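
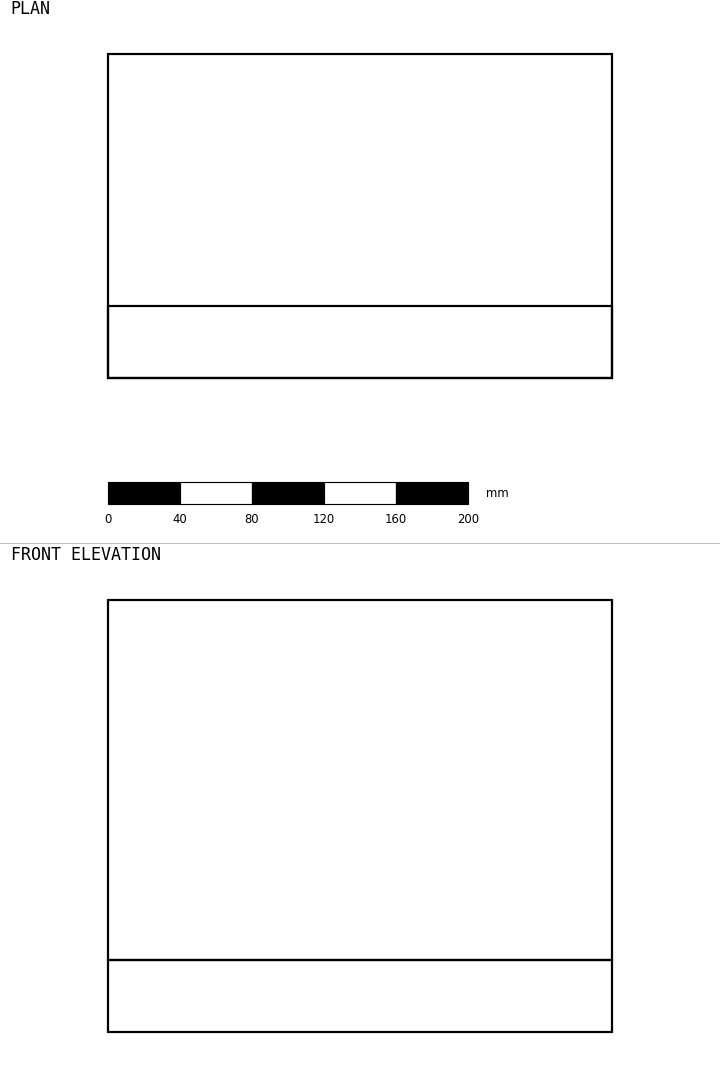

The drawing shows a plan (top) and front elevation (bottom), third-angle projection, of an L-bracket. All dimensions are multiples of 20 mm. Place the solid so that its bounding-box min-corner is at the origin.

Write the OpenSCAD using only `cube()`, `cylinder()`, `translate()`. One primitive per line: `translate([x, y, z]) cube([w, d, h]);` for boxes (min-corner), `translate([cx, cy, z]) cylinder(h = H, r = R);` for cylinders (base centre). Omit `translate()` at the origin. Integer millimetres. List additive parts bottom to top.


cube([280, 180, 40]);
translate([0, 0, 40]) cube([280, 40, 200]);


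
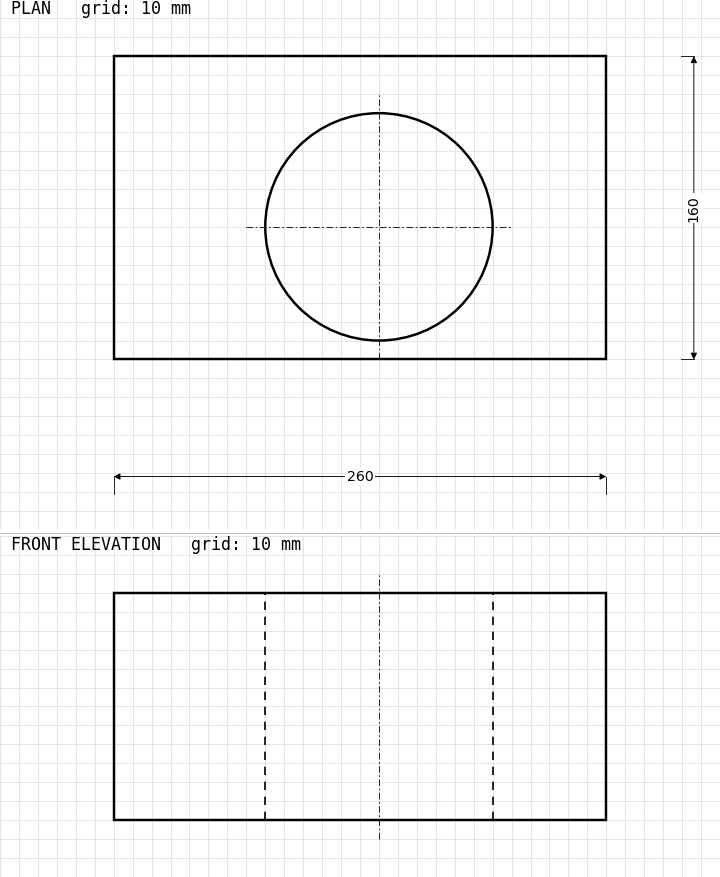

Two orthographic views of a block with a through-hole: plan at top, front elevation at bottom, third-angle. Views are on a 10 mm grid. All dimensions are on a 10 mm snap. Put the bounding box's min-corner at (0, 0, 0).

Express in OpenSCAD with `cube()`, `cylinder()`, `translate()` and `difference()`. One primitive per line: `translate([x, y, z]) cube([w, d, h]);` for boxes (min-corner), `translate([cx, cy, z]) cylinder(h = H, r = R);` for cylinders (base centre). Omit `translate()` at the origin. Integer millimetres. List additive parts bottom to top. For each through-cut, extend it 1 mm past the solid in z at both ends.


difference() {
  cube([260, 160, 120]);
  translate([140, 70, -1]) cylinder(h = 122, r = 60);
}


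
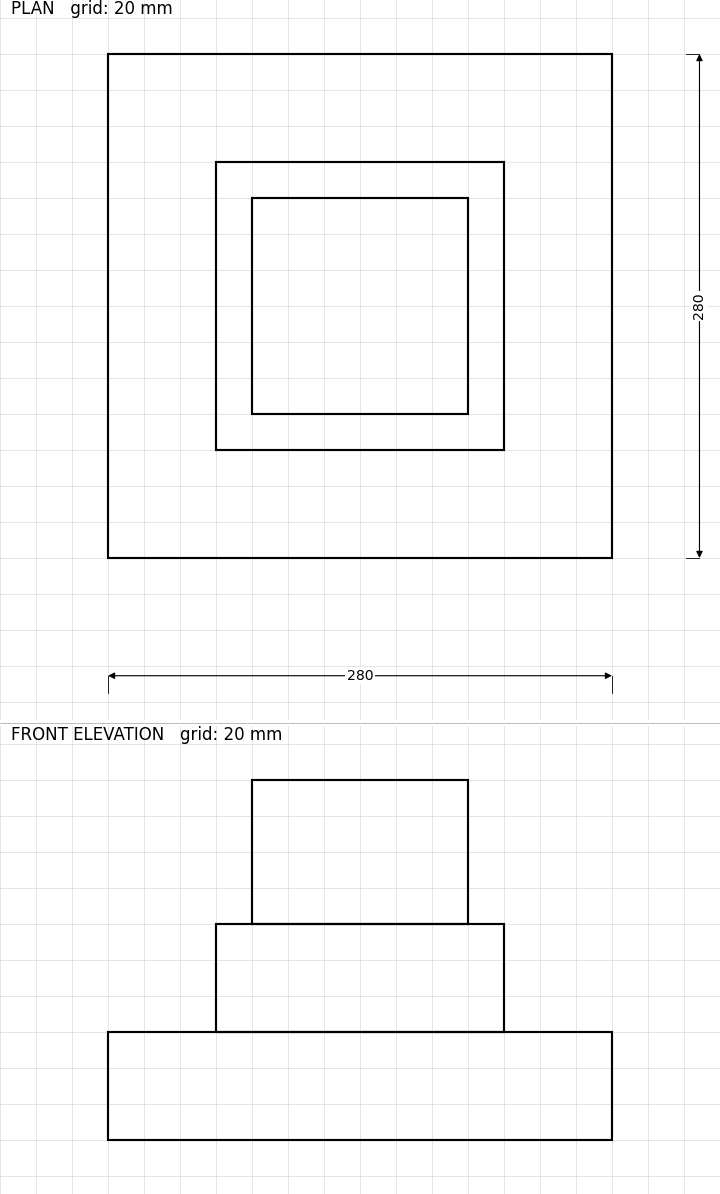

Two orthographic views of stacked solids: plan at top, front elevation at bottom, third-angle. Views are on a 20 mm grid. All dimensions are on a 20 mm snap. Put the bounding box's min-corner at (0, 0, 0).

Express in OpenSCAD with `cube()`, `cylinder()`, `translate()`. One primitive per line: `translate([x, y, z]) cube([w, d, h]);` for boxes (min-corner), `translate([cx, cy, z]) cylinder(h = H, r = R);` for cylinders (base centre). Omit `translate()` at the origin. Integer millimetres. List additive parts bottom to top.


cube([280, 280, 60]);
translate([60, 60, 60]) cube([160, 160, 60]);
translate([80, 80, 120]) cube([120, 120, 80]);


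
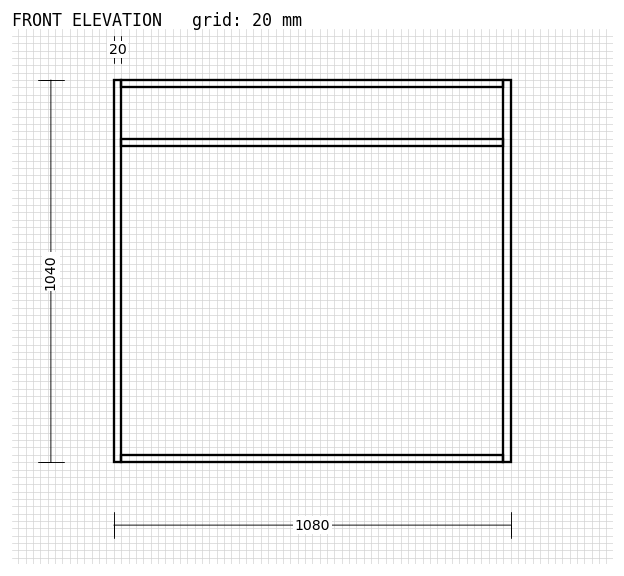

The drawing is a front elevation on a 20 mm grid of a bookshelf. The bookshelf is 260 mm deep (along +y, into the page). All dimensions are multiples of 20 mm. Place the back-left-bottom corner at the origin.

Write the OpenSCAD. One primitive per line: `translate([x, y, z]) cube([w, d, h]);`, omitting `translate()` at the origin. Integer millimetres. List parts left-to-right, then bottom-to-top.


cube([20, 260, 1040]);
translate([20, 0, 0]) cube([1040, 260, 20]);
translate([20, 0, 860]) cube([1040, 260, 20]);
translate([20, 0, 1020]) cube([1040, 260, 20]);
translate([1060, 0, 0]) cube([20, 260, 1040]);


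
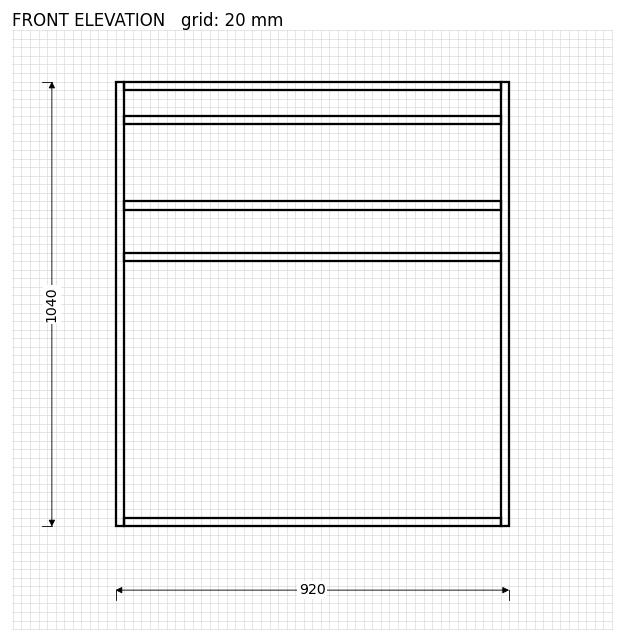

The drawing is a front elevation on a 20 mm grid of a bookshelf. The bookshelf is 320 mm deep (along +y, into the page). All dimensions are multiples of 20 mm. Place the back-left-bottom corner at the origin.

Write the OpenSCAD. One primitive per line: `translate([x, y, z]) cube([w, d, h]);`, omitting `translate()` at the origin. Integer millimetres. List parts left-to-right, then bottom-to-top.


cube([20, 320, 1040]);
translate([20, 0, 0]) cube([880, 320, 20]);
translate([20, 0, 620]) cube([880, 320, 20]);
translate([20, 0, 740]) cube([880, 320, 20]);
translate([20, 0, 940]) cube([880, 320, 20]);
translate([20, 0, 1020]) cube([880, 320, 20]);
translate([900, 0, 0]) cube([20, 320, 1040]);


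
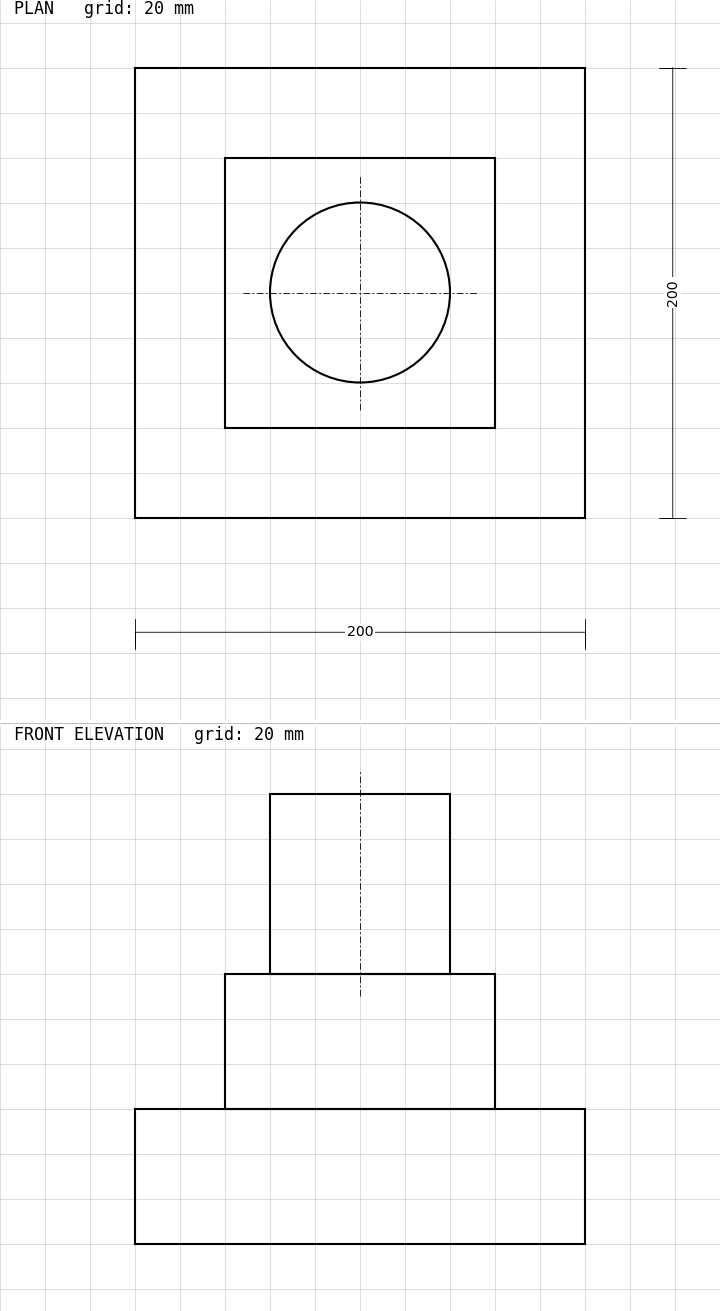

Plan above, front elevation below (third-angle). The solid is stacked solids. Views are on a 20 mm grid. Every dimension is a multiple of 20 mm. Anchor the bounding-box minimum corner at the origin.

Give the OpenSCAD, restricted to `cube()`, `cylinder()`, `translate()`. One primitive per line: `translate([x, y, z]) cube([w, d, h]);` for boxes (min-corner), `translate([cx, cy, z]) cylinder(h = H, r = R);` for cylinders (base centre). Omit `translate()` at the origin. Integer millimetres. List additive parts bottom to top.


cube([200, 200, 60]);
translate([40, 40, 60]) cube([120, 120, 60]);
translate([100, 100, 120]) cylinder(h = 80, r = 40);


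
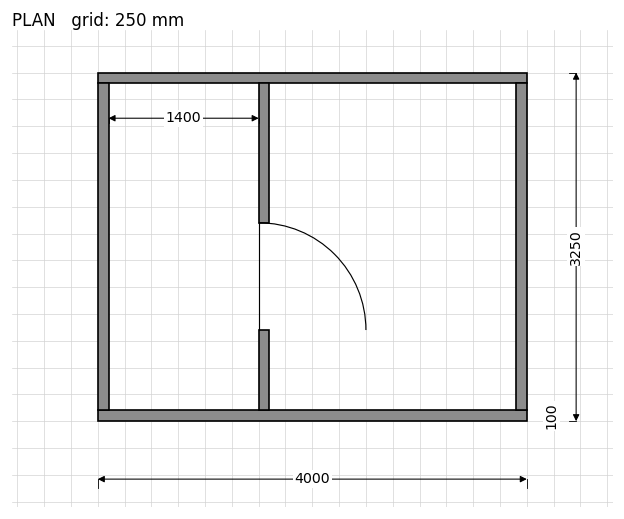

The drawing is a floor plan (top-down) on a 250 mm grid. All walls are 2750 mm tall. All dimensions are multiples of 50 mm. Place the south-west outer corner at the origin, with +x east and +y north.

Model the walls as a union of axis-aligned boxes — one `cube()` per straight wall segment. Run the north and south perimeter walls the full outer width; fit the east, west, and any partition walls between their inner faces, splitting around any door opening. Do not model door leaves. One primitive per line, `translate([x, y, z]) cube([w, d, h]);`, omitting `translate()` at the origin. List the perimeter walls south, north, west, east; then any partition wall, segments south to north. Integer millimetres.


cube([4000, 100, 2750]);
translate([0, 3150, 0]) cube([4000, 100, 2750]);
translate([0, 100, 0]) cube([100, 3050, 2750]);
translate([3900, 100, 0]) cube([100, 3050, 2750]);
translate([1500, 100, 0]) cube([100, 750, 2750]);
translate([1500, 1850, 0]) cube([100, 1300, 2750]);


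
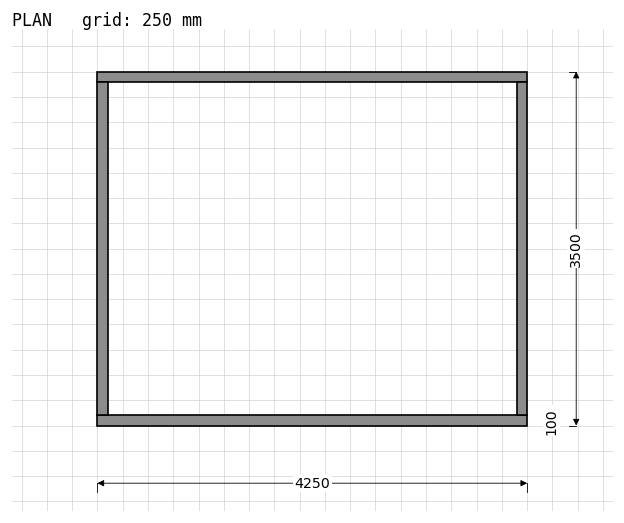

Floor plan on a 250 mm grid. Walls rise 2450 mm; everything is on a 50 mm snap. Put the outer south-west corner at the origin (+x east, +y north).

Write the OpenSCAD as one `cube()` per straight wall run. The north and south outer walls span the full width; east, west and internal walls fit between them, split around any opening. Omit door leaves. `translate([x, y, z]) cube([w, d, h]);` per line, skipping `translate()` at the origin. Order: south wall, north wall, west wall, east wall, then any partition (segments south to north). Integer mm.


cube([4250, 100, 2450]);
translate([0, 3400, 0]) cube([4250, 100, 2450]);
translate([0, 100, 0]) cube([100, 3300, 2450]);
translate([4150, 100, 0]) cube([100, 3300, 2450]);


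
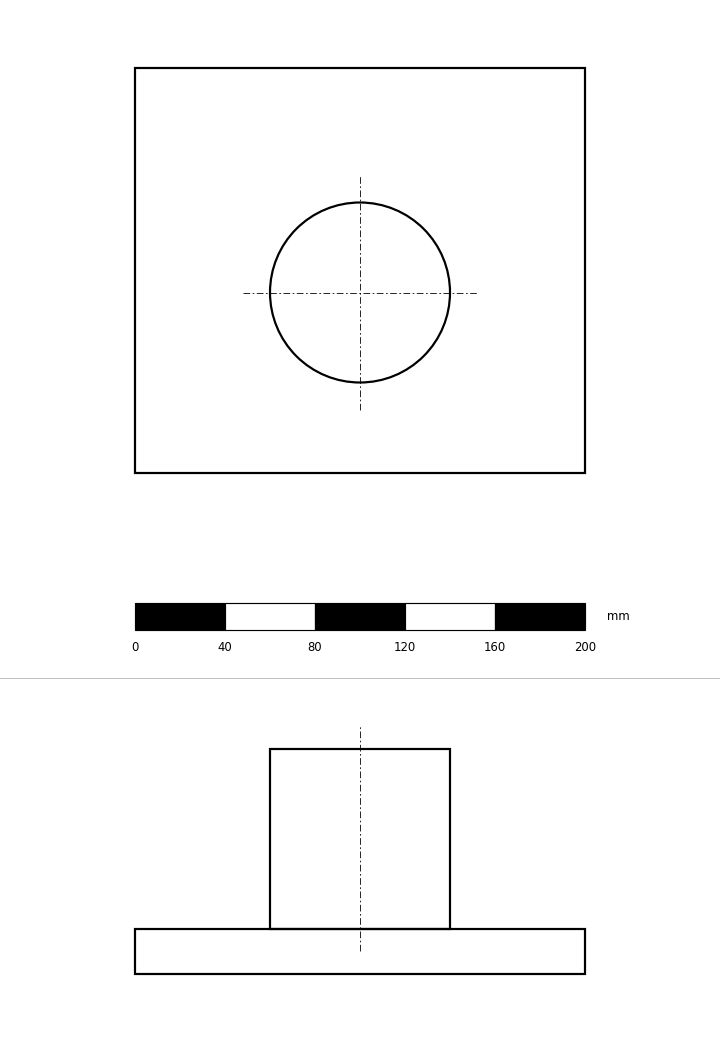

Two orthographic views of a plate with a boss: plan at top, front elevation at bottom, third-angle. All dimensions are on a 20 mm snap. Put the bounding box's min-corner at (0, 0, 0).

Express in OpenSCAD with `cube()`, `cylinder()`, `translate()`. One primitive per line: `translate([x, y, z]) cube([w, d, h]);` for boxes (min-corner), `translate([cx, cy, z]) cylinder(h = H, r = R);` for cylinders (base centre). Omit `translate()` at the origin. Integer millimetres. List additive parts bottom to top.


cube([200, 180, 20]);
translate([100, 80, 20]) cylinder(h = 80, r = 40);


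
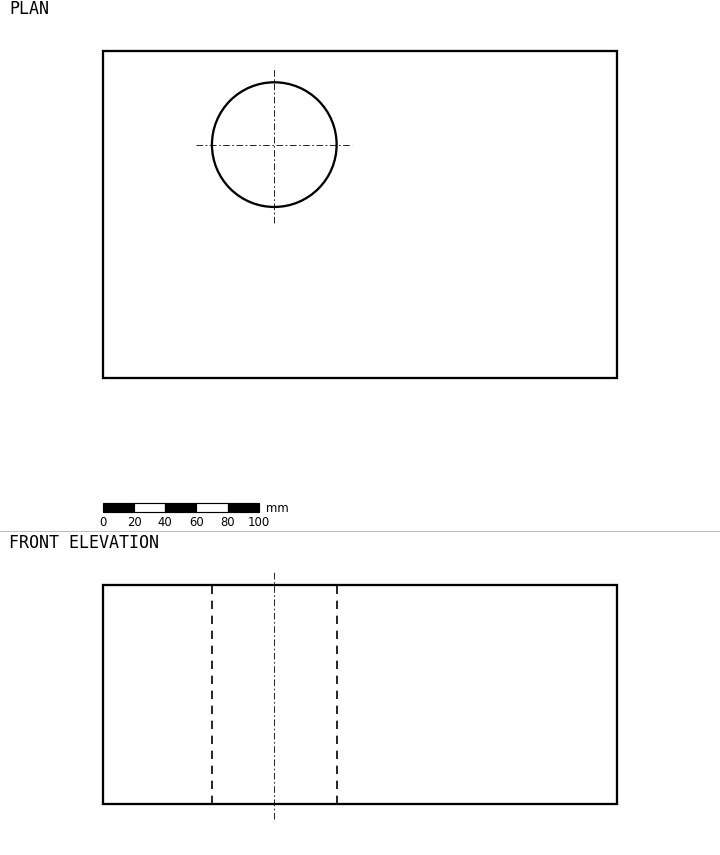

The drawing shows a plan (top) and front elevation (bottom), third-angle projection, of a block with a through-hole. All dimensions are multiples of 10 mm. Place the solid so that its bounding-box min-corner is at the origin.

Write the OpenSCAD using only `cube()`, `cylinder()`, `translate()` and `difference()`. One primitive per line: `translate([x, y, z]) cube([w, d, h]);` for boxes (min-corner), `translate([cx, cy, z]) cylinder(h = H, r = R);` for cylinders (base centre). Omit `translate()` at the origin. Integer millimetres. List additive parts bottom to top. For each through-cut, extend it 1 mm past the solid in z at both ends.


difference() {
  cube([330, 210, 140]);
  translate([110, 150, -1]) cylinder(h = 142, r = 40);
}


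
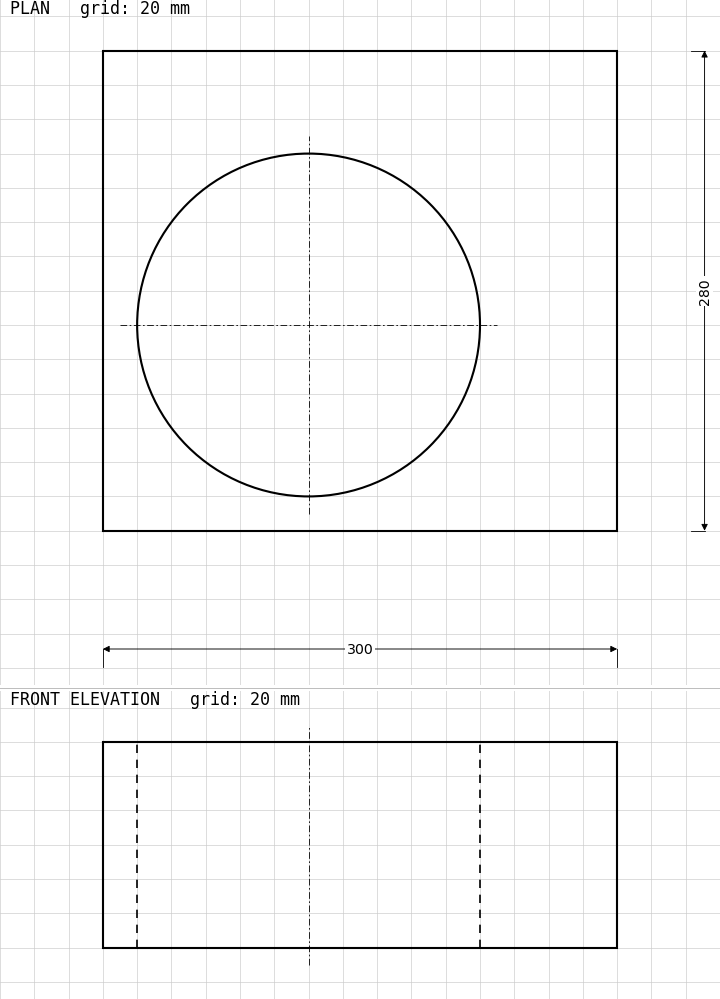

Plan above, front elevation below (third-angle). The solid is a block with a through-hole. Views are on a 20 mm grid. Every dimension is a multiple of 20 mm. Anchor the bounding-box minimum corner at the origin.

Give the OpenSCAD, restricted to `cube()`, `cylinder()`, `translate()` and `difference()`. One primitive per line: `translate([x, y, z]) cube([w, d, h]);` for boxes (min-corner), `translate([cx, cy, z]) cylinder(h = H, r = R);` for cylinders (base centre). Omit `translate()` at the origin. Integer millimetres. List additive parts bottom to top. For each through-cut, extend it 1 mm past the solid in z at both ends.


difference() {
  cube([300, 280, 120]);
  translate([120, 120, -1]) cylinder(h = 122, r = 100);
}


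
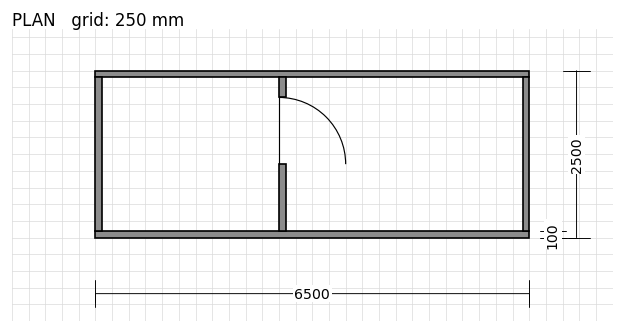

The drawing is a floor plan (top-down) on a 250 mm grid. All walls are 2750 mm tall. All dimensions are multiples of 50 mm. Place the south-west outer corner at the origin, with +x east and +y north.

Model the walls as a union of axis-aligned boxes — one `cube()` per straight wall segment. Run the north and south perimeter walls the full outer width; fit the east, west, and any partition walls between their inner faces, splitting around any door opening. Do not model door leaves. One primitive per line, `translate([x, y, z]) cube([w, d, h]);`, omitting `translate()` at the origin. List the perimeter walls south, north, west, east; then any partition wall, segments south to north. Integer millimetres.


cube([6500, 100, 2750]);
translate([0, 2400, 0]) cube([6500, 100, 2750]);
translate([0, 100, 0]) cube([100, 2300, 2750]);
translate([6400, 100, 0]) cube([100, 2300, 2750]);
translate([2750, 100, 0]) cube([100, 1000, 2750]);
translate([2750, 2100, 0]) cube([100, 300, 2750]);


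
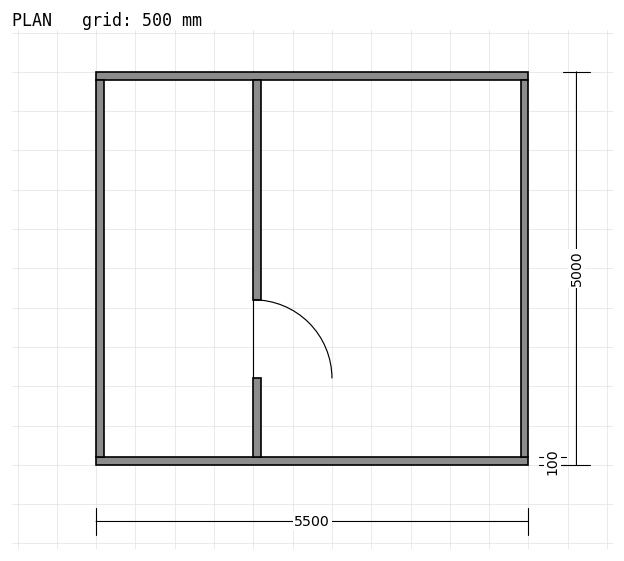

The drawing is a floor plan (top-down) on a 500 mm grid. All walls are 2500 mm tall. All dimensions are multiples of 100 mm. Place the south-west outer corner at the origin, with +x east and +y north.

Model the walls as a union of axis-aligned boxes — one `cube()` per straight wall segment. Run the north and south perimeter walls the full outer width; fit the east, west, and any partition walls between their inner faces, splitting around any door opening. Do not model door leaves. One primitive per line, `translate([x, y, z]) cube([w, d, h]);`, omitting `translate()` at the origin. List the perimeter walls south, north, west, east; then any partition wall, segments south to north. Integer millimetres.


cube([5500, 100, 2500]);
translate([0, 4900, 0]) cube([5500, 100, 2500]);
translate([0, 100, 0]) cube([100, 4800, 2500]);
translate([5400, 100, 0]) cube([100, 4800, 2500]);
translate([2000, 100, 0]) cube([100, 1000, 2500]);
translate([2000, 2100, 0]) cube([100, 2800, 2500]);


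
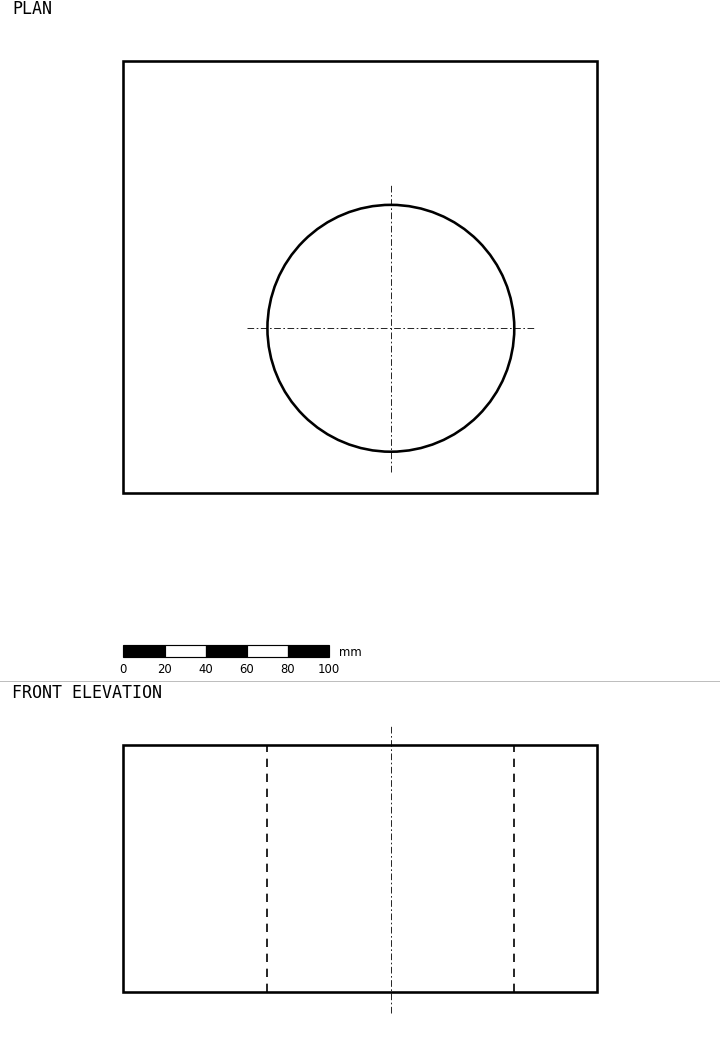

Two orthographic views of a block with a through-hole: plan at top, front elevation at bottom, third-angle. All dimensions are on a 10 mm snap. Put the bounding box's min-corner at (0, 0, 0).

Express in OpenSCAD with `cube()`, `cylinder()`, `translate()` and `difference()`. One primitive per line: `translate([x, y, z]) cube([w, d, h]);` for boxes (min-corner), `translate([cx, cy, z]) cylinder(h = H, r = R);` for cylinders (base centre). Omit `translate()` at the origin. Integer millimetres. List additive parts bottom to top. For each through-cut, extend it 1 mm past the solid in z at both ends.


difference() {
  cube([230, 210, 120]);
  translate([130, 80, -1]) cylinder(h = 122, r = 60);
}


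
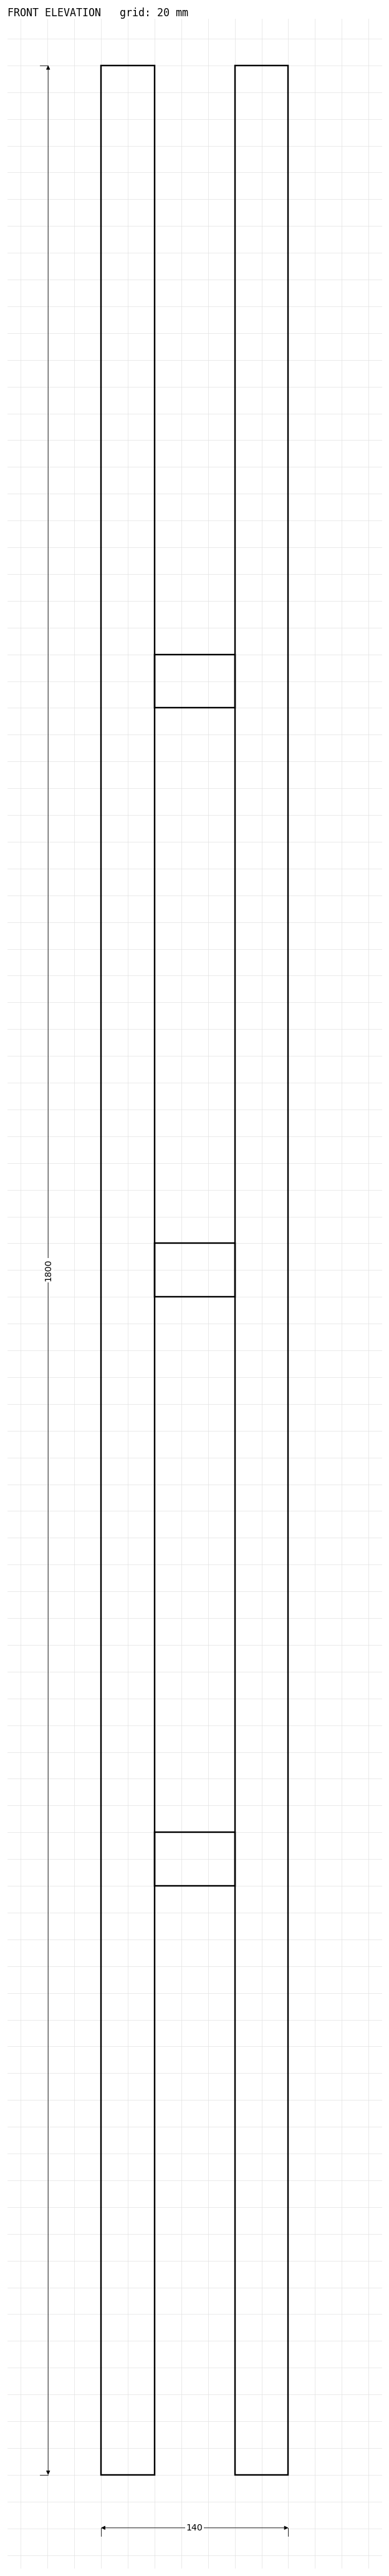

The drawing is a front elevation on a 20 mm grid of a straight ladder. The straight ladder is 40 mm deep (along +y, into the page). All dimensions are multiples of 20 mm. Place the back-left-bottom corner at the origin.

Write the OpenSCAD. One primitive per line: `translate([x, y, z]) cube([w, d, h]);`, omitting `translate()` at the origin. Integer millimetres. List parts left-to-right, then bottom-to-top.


cube([40, 40, 1800]);
translate([40, 0, 440]) cube([60, 40, 40]);
translate([40, 0, 880]) cube([60, 40, 40]);
translate([40, 0, 1320]) cube([60, 40, 40]);
translate([100, 0, 0]) cube([40, 40, 1800]);


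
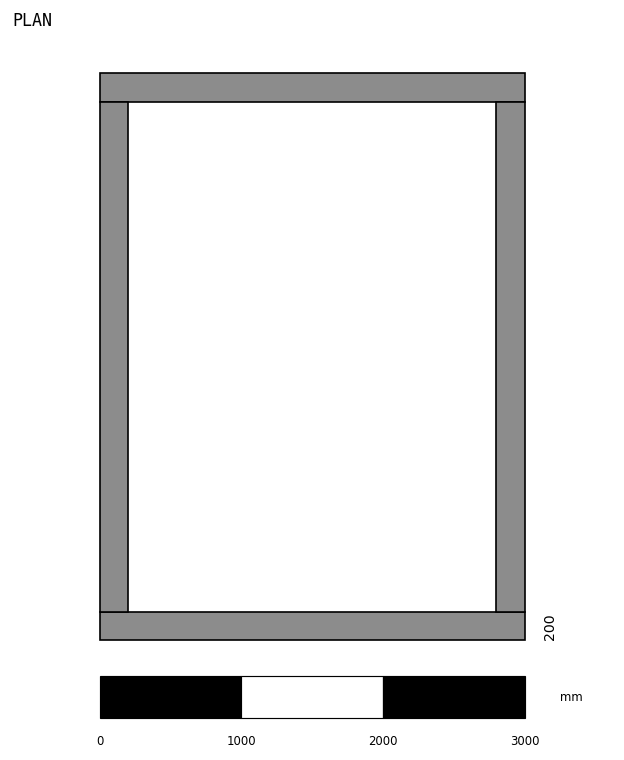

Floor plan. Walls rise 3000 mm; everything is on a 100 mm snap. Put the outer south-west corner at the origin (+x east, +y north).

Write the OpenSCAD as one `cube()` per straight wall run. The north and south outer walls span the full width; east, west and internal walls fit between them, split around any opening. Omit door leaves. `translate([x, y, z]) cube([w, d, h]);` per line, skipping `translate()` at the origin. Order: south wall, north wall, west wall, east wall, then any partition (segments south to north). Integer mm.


cube([3000, 200, 3000]);
translate([0, 3800, 0]) cube([3000, 200, 3000]);
translate([0, 200, 0]) cube([200, 3600, 3000]);
translate([2800, 200, 0]) cube([200, 3600, 3000]);


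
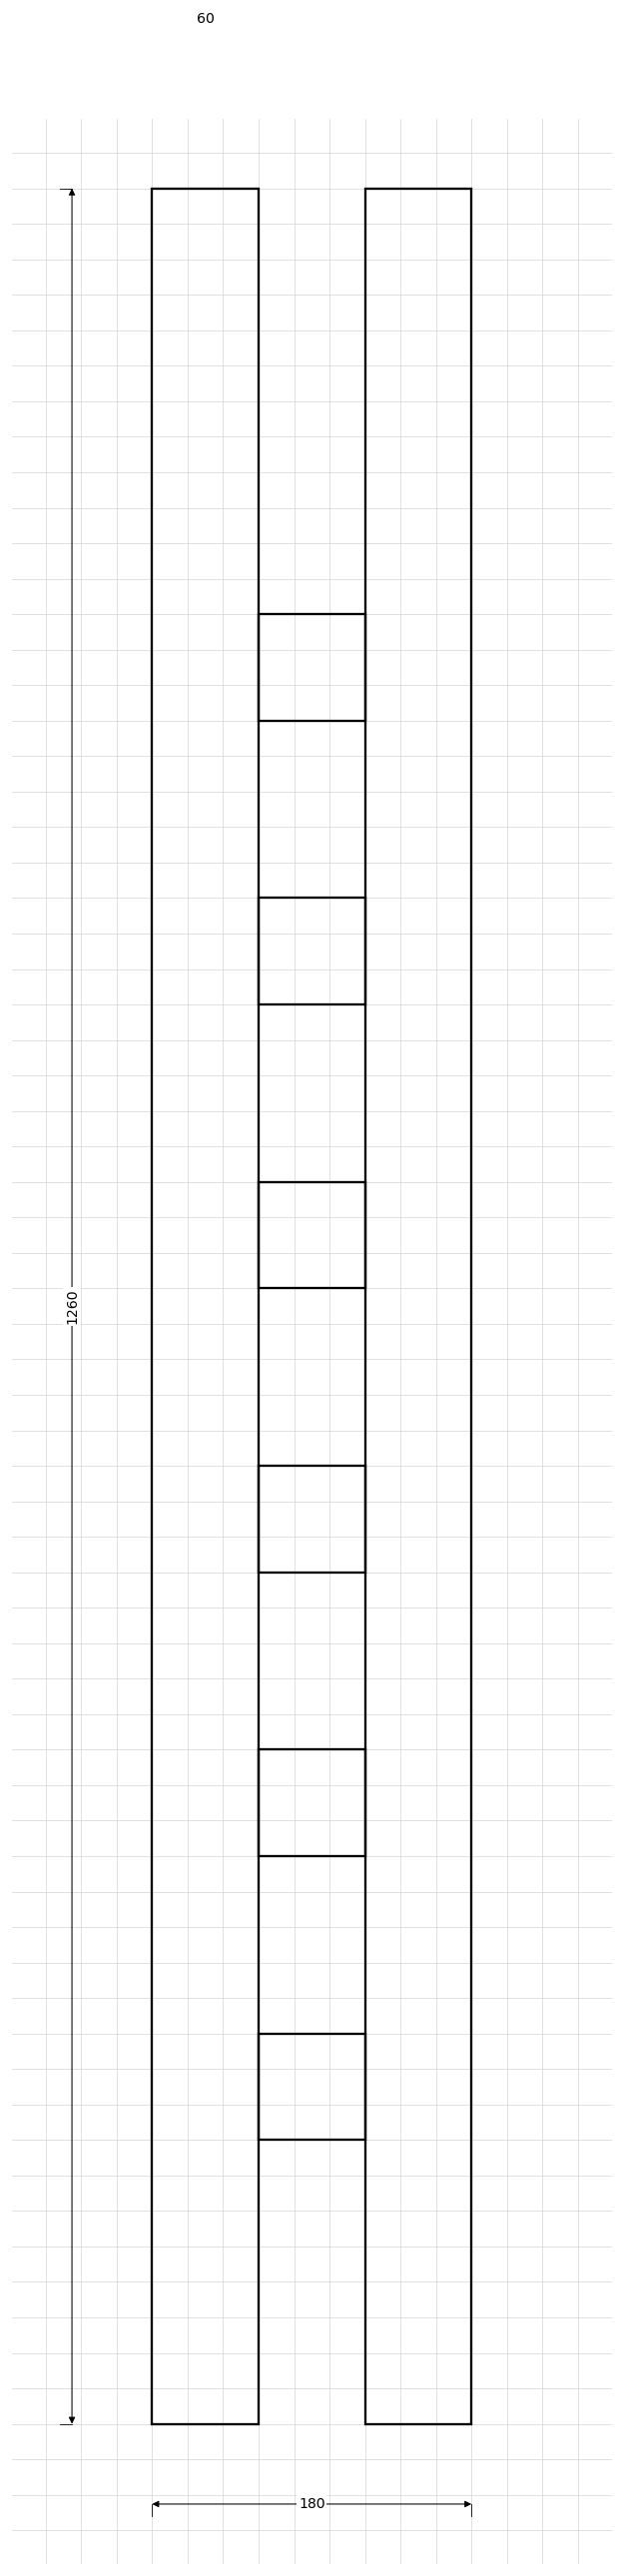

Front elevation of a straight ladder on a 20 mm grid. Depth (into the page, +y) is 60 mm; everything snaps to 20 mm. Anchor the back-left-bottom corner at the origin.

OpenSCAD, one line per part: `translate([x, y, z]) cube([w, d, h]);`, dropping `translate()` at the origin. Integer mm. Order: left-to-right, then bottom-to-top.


cube([60, 60, 1260]);
translate([60, 0, 160]) cube([60, 60, 60]);
translate([60, 0, 320]) cube([60, 60, 60]);
translate([60, 0, 480]) cube([60, 60, 60]);
translate([60, 0, 640]) cube([60, 60, 60]);
translate([60, 0, 800]) cube([60, 60, 60]);
translate([60, 0, 960]) cube([60, 60, 60]);
translate([120, 0, 0]) cube([60, 60, 1260]);


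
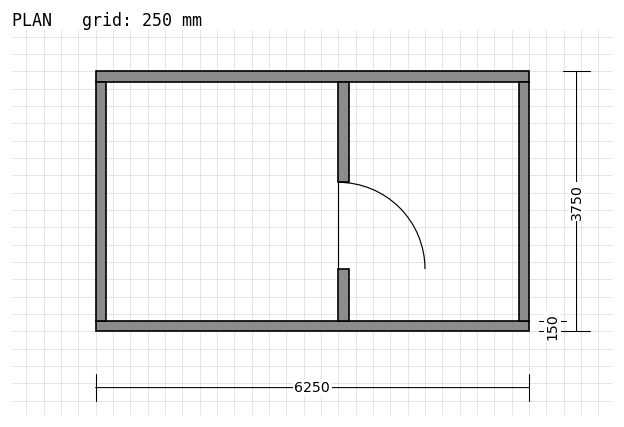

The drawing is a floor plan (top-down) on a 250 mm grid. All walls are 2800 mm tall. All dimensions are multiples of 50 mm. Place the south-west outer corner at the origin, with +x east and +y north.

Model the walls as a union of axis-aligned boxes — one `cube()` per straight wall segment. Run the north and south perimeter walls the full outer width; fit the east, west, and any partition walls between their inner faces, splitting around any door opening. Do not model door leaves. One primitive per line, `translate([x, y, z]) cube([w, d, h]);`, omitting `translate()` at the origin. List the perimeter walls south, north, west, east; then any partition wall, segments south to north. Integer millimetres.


cube([6250, 150, 2800]);
translate([0, 3600, 0]) cube([6250, 150, 2800]);
translate([0, 150, 0]) cube([150, 3450, 2800]);
translate([6100, 150, 0]) cube([150, 3450, 2800]);
translate([3500, 150, 0]) cube([150, 750, 2800]);
translate([3500, 2150, 0]) cube([150, 1450, 2800]);


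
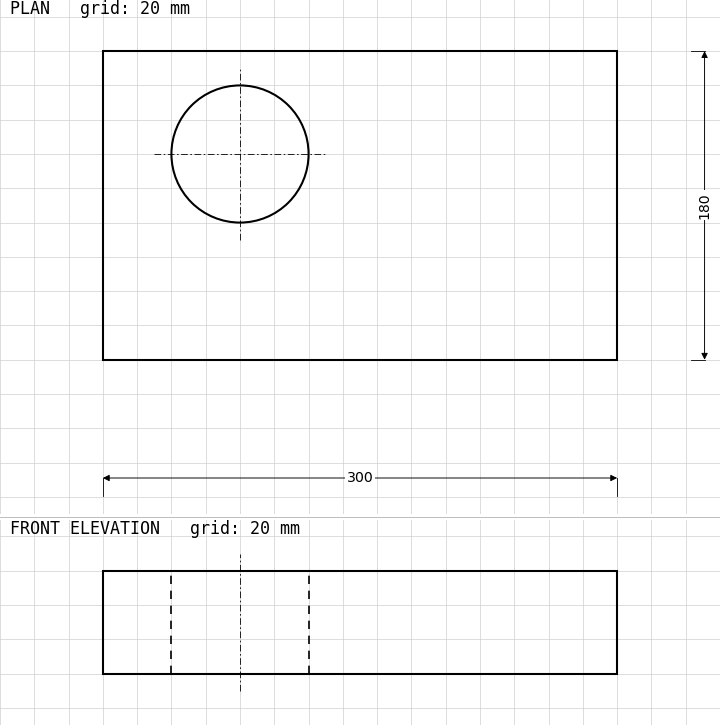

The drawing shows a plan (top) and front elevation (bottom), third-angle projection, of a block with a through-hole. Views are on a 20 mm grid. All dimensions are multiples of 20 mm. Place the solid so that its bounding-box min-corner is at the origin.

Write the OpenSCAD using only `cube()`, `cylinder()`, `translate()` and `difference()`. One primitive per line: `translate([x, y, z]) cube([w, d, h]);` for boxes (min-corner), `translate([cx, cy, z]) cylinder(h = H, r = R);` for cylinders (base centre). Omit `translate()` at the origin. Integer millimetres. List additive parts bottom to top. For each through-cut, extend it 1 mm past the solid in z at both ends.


difference() {
  cube([300, 180, 60]);
  translate([80, 120, -1]) cylinder(h = 62, r = 40);
}


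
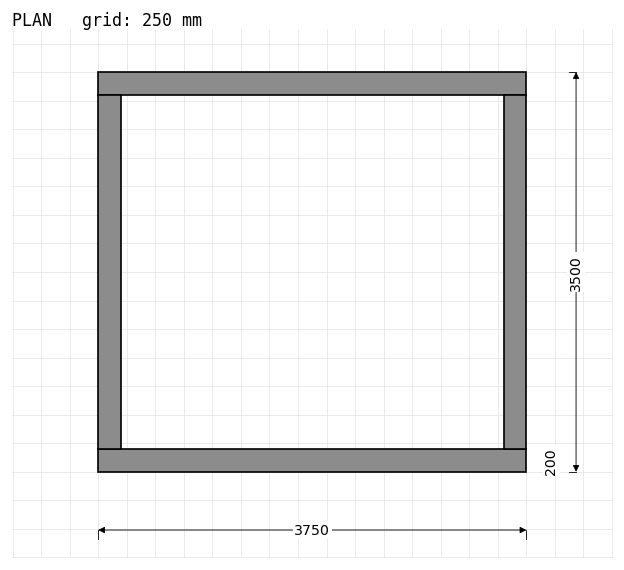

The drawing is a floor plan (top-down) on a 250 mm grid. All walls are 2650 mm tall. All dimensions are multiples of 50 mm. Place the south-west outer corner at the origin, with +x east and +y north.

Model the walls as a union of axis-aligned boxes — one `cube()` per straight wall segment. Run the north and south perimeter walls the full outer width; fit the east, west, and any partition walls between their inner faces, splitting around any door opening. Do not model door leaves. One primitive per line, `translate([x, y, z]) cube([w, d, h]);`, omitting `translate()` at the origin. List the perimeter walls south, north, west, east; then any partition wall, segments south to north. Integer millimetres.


cube([3750, 200, 2650]);
translate([0, 3300, 0]) cube([3750, 200, 2650]);
translate([0, 200, 0]) cube([200, 3100, 2650]);
translate([3550, 200, 0]) cube([200, 3100, 2650]);


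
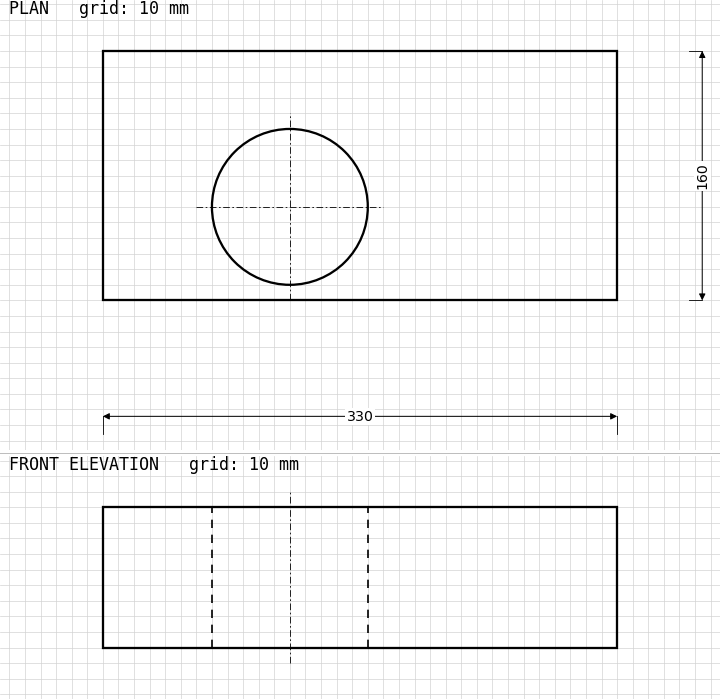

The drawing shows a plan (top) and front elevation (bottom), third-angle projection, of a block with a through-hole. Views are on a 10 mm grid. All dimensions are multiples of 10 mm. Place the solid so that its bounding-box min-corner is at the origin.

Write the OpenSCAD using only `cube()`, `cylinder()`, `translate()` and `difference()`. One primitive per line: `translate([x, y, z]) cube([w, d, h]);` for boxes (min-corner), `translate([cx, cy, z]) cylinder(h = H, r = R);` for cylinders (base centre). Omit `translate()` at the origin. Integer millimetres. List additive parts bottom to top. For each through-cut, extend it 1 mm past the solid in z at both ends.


difference() {
  cube([330, 160, 90]);
  translate([120, 60, -1]) cylinder(h = 92, r = 50);
}


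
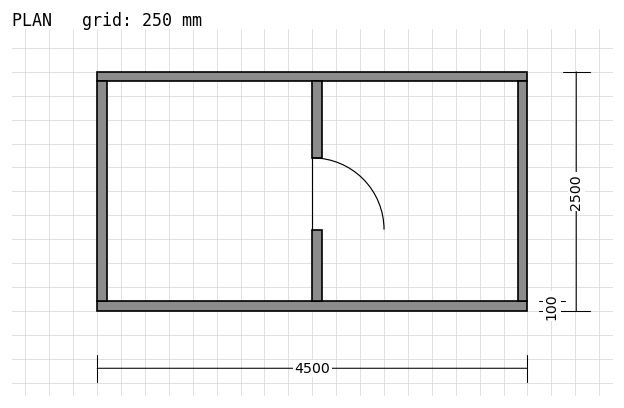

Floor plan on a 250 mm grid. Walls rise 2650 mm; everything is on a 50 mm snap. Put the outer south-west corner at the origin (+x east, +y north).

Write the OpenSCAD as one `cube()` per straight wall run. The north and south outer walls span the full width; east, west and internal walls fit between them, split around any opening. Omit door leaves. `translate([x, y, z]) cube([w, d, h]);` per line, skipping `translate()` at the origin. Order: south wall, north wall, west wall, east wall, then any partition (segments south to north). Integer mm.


cube([4500, 100, 2650]);
translate([0, 2400, 0]) cube([4500, 100, 2650]);
translate([0, 100, 0]) cube([100, 2300, 2650]);
translate([4400, 100, 0]) cube([100, 2300, 2650]);
translate([2250, 100, 0]) cube([100, 750, 2650]);
translate([2250, 1600, 0]) cube([100, 800, 2650]);


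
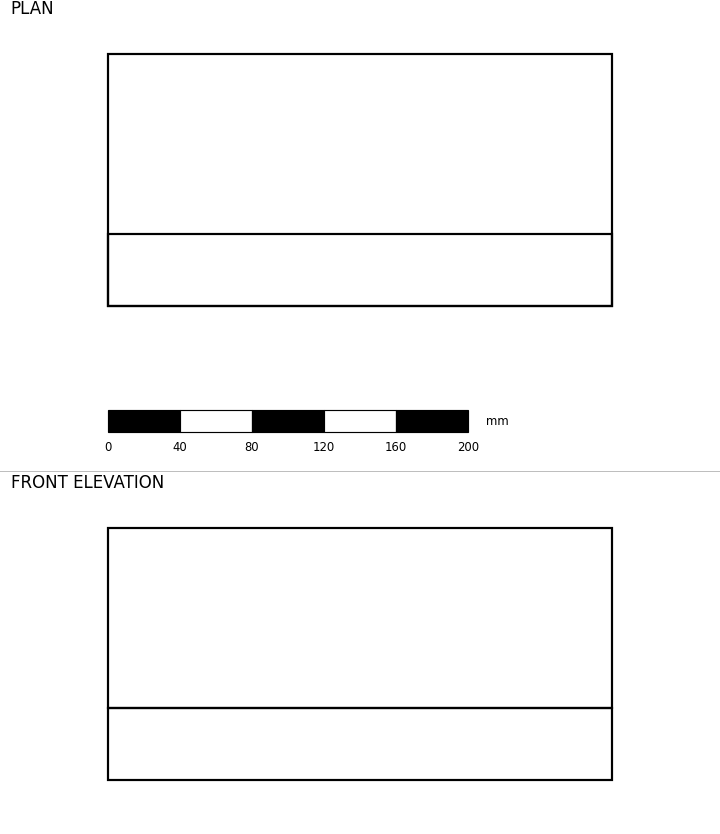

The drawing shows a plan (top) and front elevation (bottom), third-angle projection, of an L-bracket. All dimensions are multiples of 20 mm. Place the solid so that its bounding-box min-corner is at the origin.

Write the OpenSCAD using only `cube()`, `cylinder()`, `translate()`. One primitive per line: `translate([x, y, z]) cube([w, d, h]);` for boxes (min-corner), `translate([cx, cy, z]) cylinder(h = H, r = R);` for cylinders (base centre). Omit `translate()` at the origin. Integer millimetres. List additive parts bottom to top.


cube([280, 140, 40]);
translate([0, 0, 40]) cube([280, 40, 100]);


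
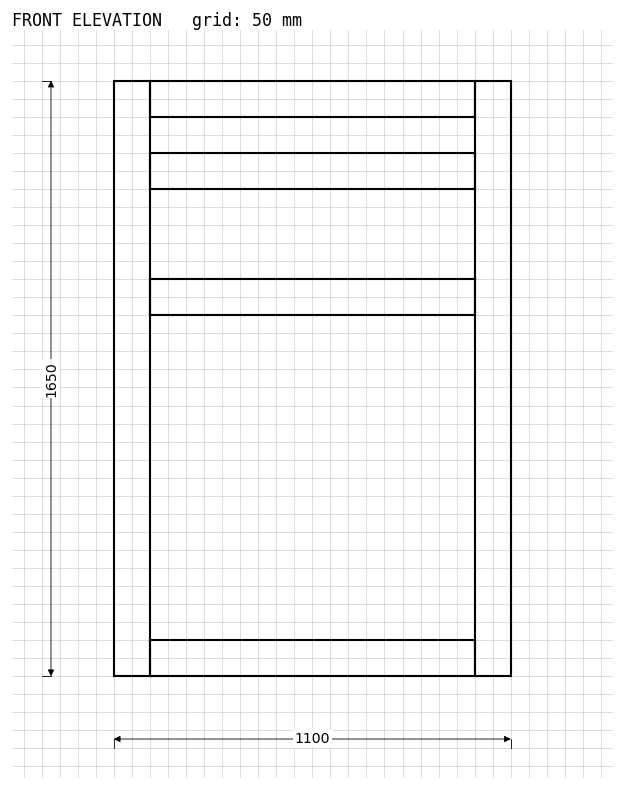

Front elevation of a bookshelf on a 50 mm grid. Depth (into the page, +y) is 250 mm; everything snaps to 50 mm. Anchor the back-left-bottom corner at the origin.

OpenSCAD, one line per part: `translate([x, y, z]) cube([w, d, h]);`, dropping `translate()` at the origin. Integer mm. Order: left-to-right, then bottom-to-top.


cube([100, 250, 1650]);
translate([100, 0, 0]) cube([900, 250, 100]);
translate([100, 0, 1000]) cube([900, 250, 100]);
translate([100, 0, 1350]) cube([900, 250, 100]);
translate([100, 0, 1550]) cube([900, 250, 100]);
translate([1000, 0, 0]) cube([100, 250, 1650]);


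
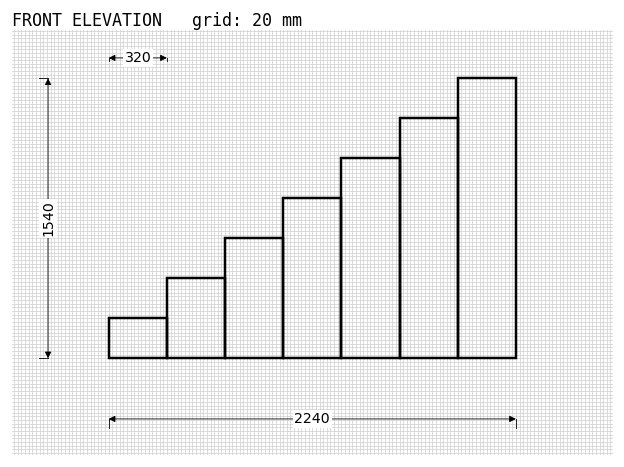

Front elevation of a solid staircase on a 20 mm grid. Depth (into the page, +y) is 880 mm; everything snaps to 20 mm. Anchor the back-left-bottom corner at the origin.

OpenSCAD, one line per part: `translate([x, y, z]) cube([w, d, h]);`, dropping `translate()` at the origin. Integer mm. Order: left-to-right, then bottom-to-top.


cube([320, 880, 220]);
translate([320, 0, 0]) cube([320, 880, 440]);
translate([640, 0, 0]) cube([320, 880, 660]);
translate([960, 0, 0]) cube([320, 880, 880]);
translate([1280, 0, 0]) cube([320, 880, 1100]);
translate([1600, 0, 0]) cube([320, 880, 1320]);
translate([1920, 0, 0]) cube([320, 880, 1540]);


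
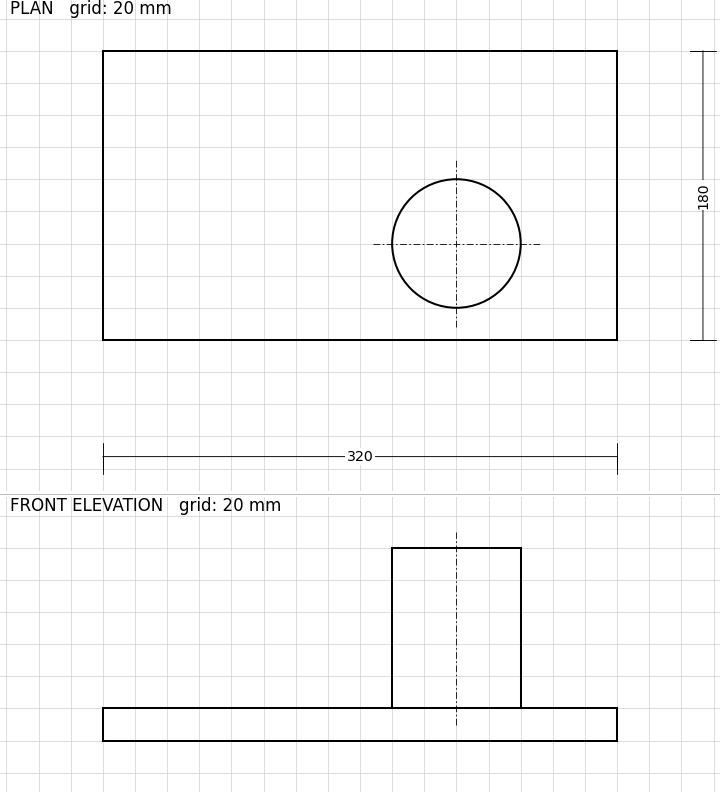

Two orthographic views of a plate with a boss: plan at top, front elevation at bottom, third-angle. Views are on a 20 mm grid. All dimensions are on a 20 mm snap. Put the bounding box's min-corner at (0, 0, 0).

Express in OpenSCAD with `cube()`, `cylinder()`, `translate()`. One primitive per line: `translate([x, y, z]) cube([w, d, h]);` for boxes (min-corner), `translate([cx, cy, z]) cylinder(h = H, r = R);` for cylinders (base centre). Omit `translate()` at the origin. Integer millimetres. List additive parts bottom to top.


cube([320, 180, 20]);
translate([220, 60, 20]) cylinder(h = 100, r = 40);


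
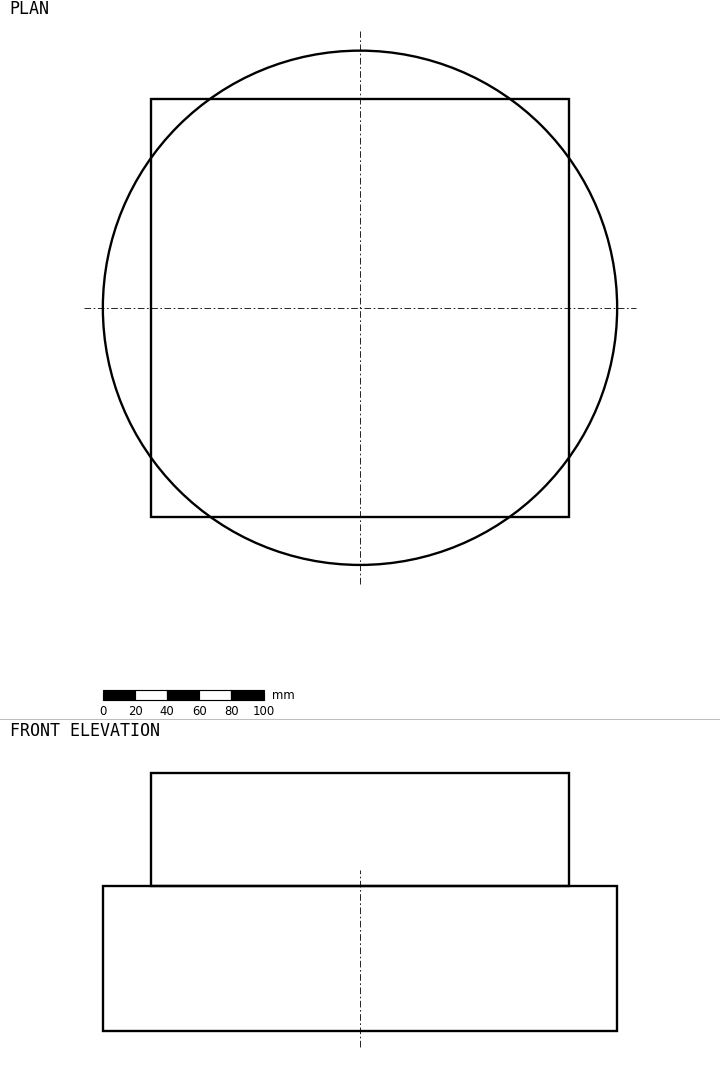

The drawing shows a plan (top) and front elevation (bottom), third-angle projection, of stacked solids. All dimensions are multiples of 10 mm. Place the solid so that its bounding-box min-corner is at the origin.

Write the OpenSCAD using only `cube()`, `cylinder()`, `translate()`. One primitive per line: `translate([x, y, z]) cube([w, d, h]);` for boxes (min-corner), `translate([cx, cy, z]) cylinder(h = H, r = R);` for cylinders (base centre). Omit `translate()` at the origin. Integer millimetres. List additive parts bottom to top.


translate([160, 160, 0]) cylinder(h = 90, r = 160);
translate([30, 30, 90]) cube([260, 260, 70]);


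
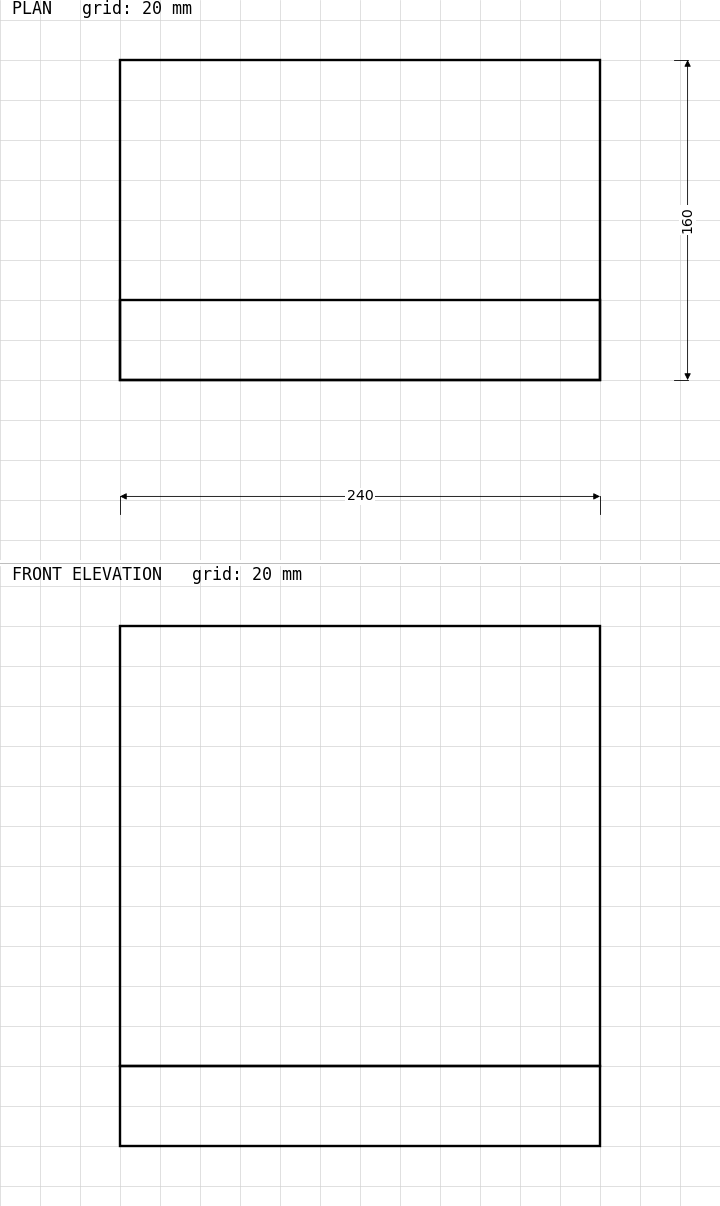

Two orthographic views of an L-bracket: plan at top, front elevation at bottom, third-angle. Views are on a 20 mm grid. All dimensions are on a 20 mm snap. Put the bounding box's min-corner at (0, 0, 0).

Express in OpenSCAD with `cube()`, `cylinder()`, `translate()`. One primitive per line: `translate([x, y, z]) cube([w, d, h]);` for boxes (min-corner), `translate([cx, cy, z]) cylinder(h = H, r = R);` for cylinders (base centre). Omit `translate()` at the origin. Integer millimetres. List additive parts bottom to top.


cube([240, 160, 40]);
translate([0, 0, 40]) cube([240, 40, 220]);


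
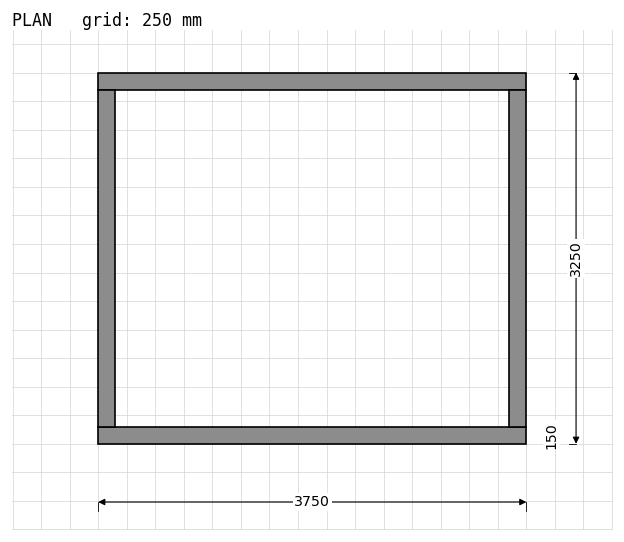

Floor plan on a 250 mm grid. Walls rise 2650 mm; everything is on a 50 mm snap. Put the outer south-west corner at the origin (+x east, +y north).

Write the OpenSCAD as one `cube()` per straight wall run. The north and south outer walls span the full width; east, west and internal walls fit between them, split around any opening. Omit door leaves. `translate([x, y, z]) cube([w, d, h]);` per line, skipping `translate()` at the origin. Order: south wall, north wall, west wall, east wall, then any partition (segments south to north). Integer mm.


cube([3750, 150, 2650]);
translate([0, 3100, 0]) cube([3750, 150, 2650]);
translate([0, 150, 0]) cube([150, 2950, 2650]);
translate([3600, 150, 0]) cube([150, 2950, 2650]);


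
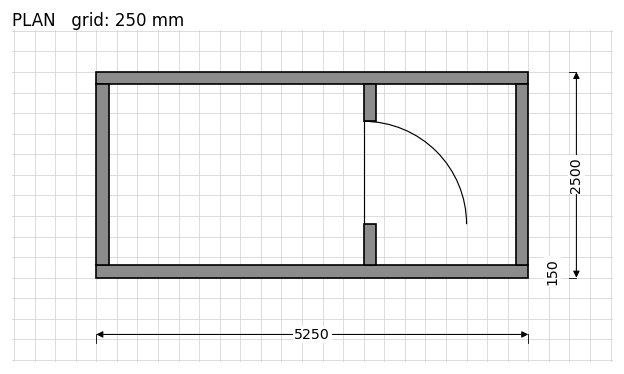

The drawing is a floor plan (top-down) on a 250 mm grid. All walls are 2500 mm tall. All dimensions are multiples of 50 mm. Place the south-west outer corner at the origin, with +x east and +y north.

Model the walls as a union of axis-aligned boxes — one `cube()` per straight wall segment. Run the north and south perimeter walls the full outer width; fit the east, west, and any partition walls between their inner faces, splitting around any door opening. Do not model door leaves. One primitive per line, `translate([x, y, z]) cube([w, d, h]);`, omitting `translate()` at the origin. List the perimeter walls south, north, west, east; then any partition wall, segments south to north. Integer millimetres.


cube([5250, 150, 2500]);
translate([0, 2350, 0]) cube([5250, 150, 2500]);
translate([0, 150, 0]) cube([150, 2200, 2500]);
translate([5100, 150, 0]) cube([150, 2200, 2500]);
translate([3250, 150, 0]) cube([150, 500, 2500]);
translate([3250, 1900, 0]) cube([150, 450, 2500]);


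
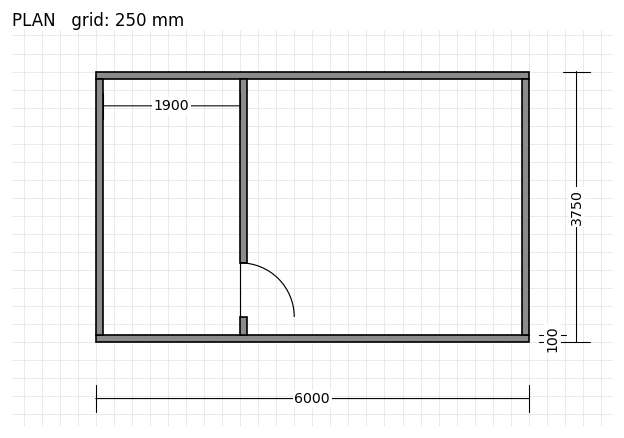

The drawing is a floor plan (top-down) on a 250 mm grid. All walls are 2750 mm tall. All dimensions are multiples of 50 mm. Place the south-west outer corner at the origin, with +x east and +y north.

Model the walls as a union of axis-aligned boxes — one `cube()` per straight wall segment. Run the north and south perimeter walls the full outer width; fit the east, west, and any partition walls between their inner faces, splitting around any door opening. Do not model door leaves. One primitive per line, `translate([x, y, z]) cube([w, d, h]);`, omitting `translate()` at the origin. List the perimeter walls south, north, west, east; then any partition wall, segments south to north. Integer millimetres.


cube([6000, 100, 2750]);
translate([0, 3650, 0]) cube([6000, 100, 2750]);
translate([0, 100, 0]) cube([100, 3550, 2750]);
translate([5900, 100, 0]) cube([100, 3550, 2750]);
translate([2000, 100, 0]) cube([100, 250, 2750]);
translate([2000, 1100, 0]) cube([100, 2550, 2750]);


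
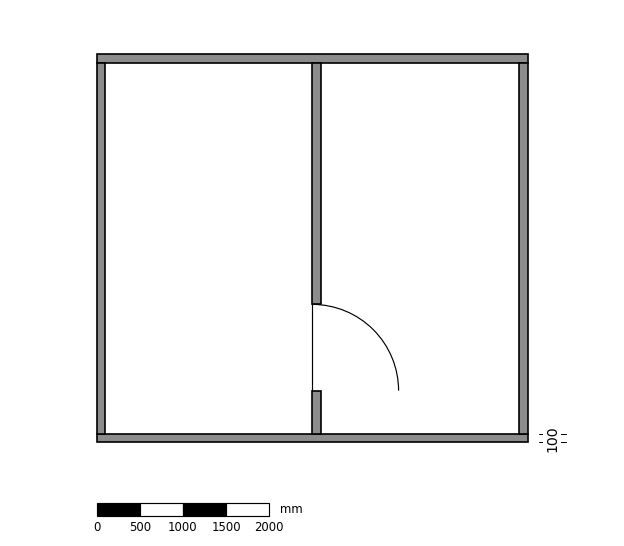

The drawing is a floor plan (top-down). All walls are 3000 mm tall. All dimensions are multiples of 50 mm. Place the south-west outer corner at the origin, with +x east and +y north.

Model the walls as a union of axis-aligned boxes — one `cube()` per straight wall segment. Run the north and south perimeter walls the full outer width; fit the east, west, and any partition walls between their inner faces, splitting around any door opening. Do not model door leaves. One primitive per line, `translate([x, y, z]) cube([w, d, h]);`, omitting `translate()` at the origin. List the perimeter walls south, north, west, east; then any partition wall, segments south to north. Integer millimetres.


cube([5000, 100, 3000]);
translate([0, 4400, 0]) cube([5000, 100, 3000]);
translate([0, 100, 0]) cube([100, 4300, 3000]);
translate([4900, 100, 0]) cube([100, 4300, 3000]);
translate([2500, 100, 0]) cube([100, 500, 3000]);
translate([2500, 1600, 0]) cube([100, 2800, 3000]);


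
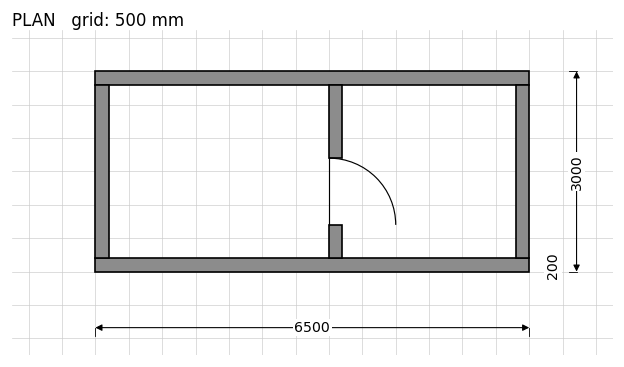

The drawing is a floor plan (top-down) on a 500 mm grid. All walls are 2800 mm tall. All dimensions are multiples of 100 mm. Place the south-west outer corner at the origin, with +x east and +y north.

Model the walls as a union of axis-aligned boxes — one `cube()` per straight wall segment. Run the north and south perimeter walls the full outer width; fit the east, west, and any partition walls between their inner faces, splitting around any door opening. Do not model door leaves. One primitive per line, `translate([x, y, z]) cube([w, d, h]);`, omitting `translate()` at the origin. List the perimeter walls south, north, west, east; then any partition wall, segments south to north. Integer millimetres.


cube([6500, 200, 2800]);
translate([0, 2800, 0]) cube([6500, 200, 2800]);
translate([0, 200, 0]) cube([200, 2600, 2800]);
translate([6300, 200, 0]) cube([200, 2600, 2800]);
translate([3500, 200, 0]) cube([200, 500, 2800]);
translate([3500, 1700, 0]) cube([200, 1100, 2800]);


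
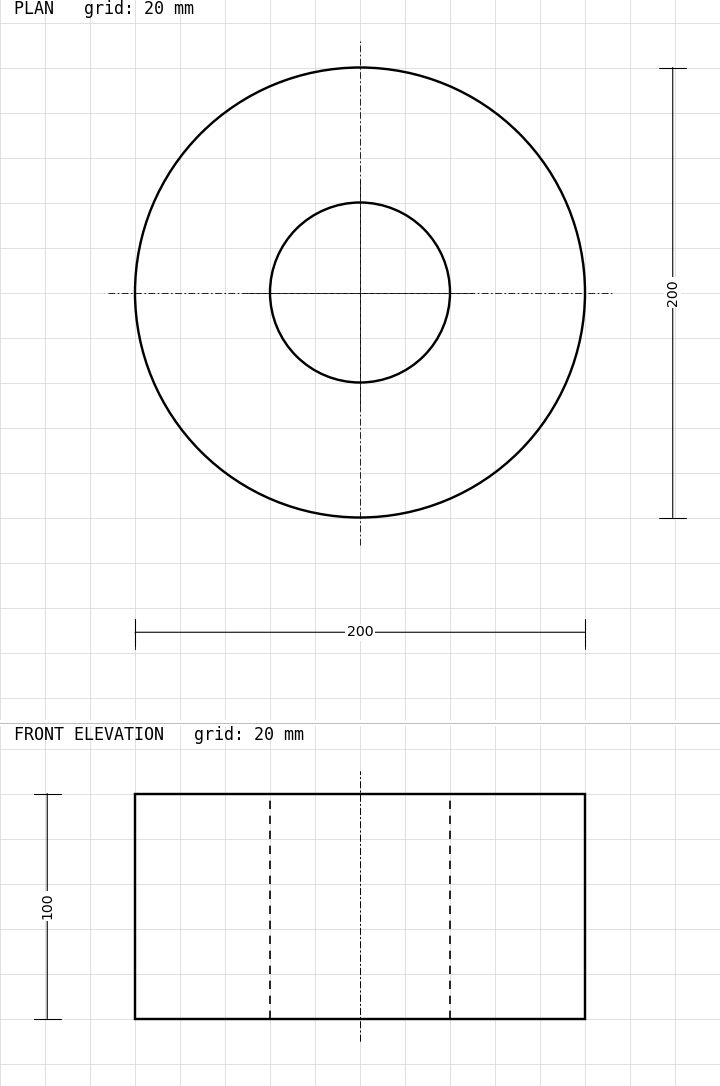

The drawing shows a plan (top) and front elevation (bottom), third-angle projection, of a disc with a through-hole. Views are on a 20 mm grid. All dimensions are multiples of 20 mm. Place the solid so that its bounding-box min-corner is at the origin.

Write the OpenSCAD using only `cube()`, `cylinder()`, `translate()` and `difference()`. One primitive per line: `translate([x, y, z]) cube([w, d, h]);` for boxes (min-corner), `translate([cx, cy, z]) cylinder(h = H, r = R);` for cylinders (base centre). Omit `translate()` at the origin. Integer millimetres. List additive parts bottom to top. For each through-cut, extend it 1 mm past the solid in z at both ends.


difference() {
  translate([100, 100, 0]) cylinder(h = 100, r = 100);
  translate([100, 100, -1]) cylinder(h = 102, r = 40);
}


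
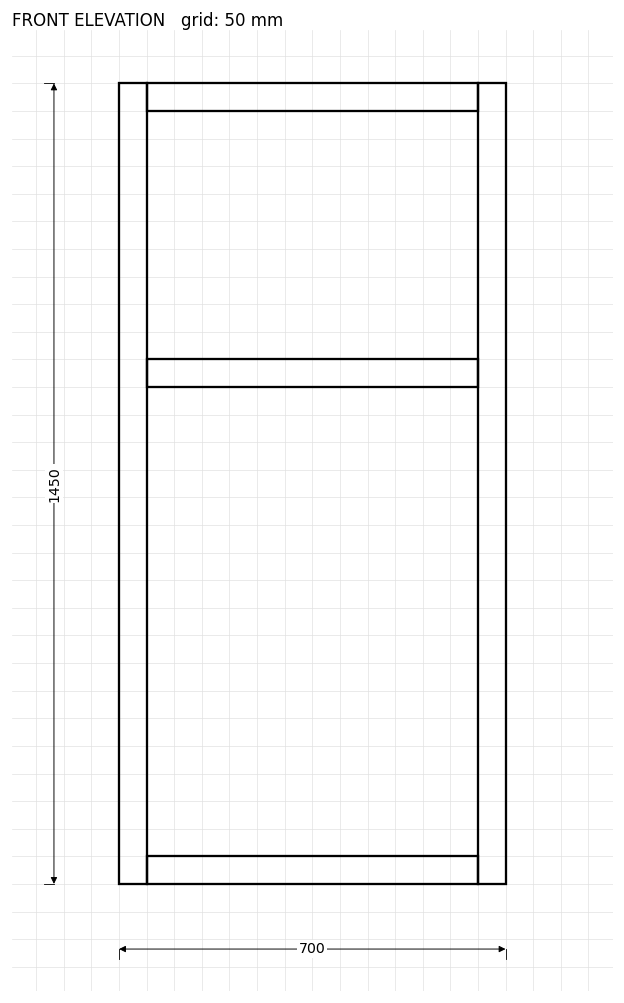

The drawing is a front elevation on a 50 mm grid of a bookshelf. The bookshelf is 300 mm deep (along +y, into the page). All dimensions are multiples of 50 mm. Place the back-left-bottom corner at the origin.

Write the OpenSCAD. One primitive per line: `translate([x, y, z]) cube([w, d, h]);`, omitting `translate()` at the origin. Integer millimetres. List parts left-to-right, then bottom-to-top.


cube([50, 300, 1450]);
translate([50, 0, 0]) cube([600, 300, 50]);
translate([50, 0, 900]) cube([600, 300, 50]);
translate([50, 0, 1400]) cube([600, 300, 50]);
translate([650, 0, 0]) cube([50, 300, 1450]);


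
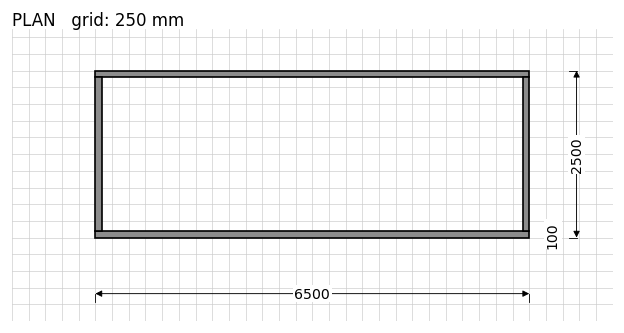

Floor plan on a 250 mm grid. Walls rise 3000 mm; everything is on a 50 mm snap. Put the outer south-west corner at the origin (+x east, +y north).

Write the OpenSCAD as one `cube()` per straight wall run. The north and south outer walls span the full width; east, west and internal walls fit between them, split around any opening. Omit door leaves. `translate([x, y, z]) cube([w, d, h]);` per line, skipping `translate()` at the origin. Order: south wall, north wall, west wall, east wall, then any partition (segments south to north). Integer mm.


cube([6500, 100, 3000]);
translate([0, 2400, 0]) cube([6500, 100, 3000]);
translate([0, 100, 0]) cube([100, 2300, 3000]);
translate([6400, 100, 0]) cube([100, 2300, 3000]);


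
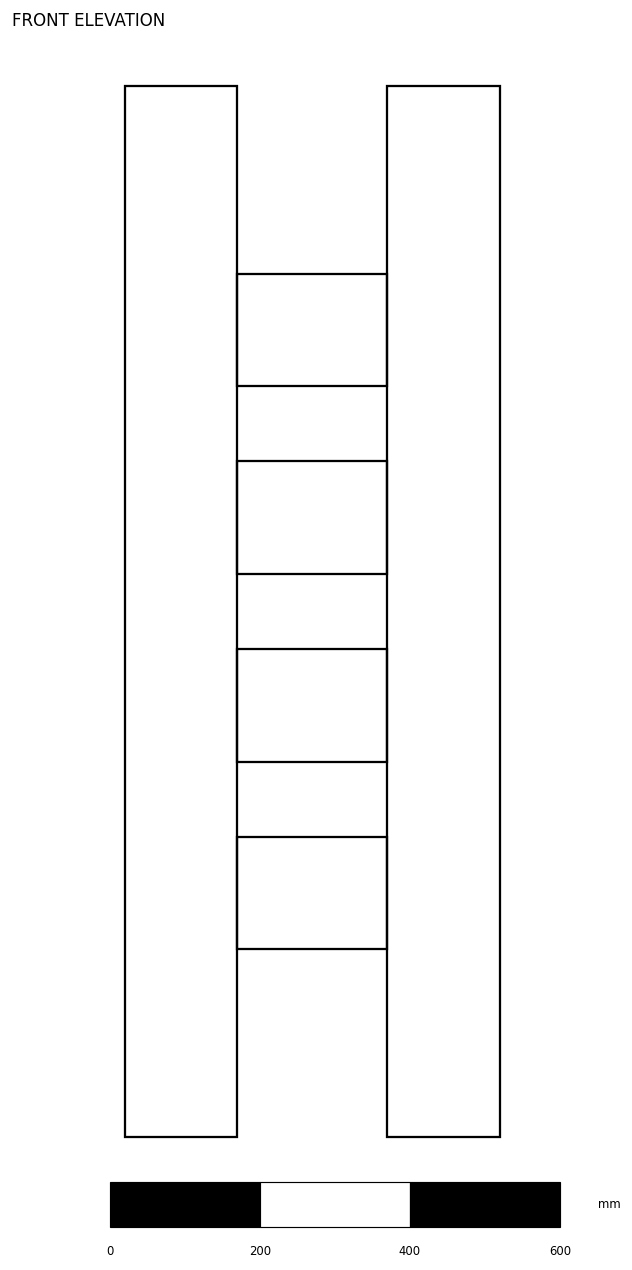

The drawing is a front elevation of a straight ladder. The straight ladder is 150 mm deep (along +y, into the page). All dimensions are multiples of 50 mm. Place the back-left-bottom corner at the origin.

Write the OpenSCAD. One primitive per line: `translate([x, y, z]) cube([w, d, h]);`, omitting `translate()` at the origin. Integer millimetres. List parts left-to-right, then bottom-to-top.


cube([150, 150, 1400]);
translate([150, 0, 250]) cube([200, 150, 150]);
translate([150, 0, 500]) cube([200, 150, 150]);
translate([150, 0, 750]) cube([200, 150, 150]);
translate([150, 0, 1000]) cube([200, 150, 150]);
translate([350, 0, 0]) cube([150, 150, 1400]);


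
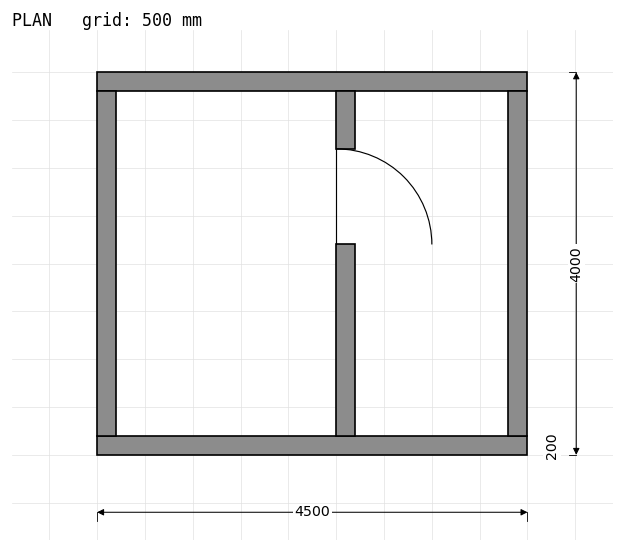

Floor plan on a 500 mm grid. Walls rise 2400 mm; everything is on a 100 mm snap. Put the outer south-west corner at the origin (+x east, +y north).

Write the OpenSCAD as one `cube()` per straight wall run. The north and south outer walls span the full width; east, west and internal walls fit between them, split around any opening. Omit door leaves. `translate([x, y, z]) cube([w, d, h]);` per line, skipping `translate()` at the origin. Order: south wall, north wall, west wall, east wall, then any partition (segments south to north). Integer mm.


cube([4500, 200, 2400]);
translate([0, 3800, 0]) cube([4500, 200, 2400]);
translate([0, 200, 0]) cube([200, 3600, 2400]);
translate([4300, 200, 0]) cube([200, 3600, 2400]);
translate([2500, 200, 0]) cube([200, 2000, 2400]);
translate([2500, 3200, 0]) cube([200, 600, 2400]);
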